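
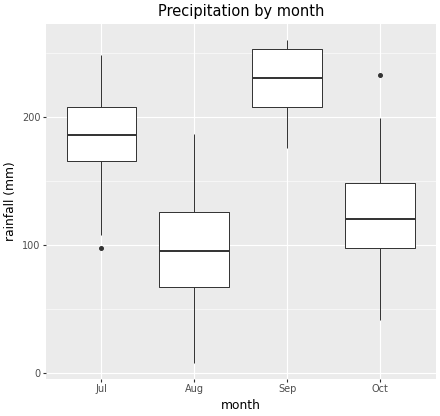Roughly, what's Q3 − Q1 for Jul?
≈ 40

Q3 ≈ 200, Q1 ≈ 160; IQR ≈ 40.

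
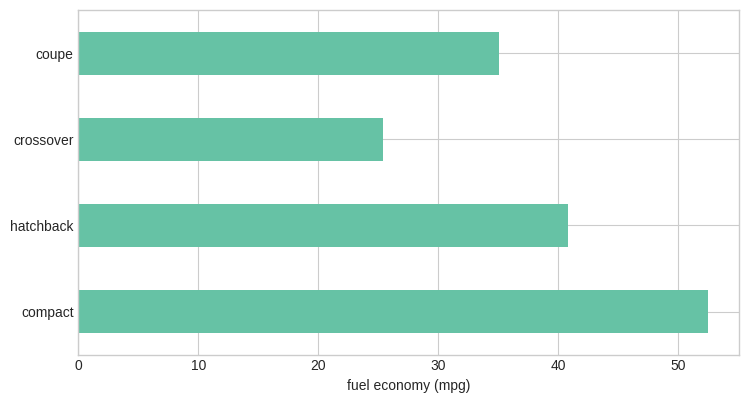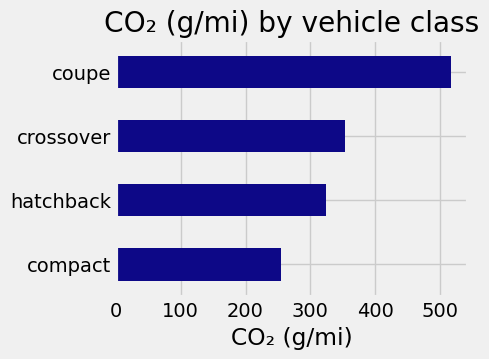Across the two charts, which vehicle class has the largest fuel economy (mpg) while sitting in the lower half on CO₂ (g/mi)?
Chart 2 median CO₂ (g/mi) ≈ 350; below-median vehicle classes: compact, hatchback. Among those, compact has the highest fuel economy (mpg) (≈ 50).

compact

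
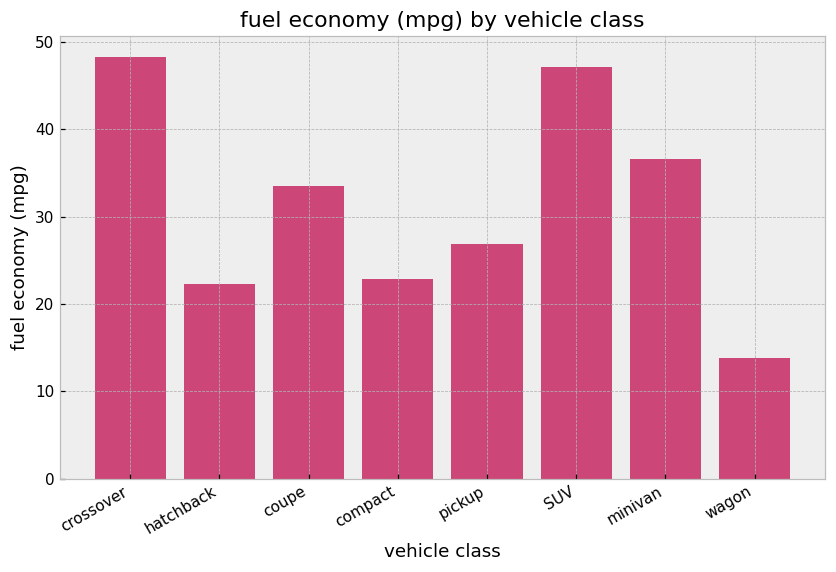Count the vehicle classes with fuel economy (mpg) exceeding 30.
4

Above 30: crossover, coupe, SUV, minivan.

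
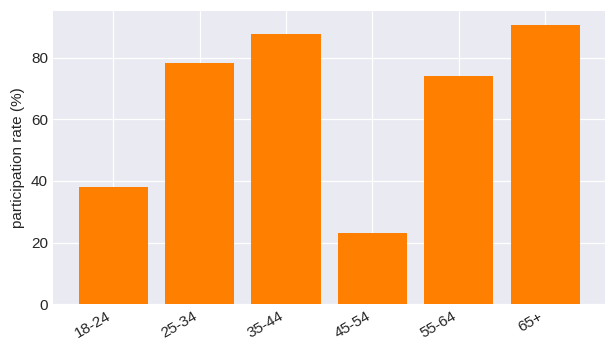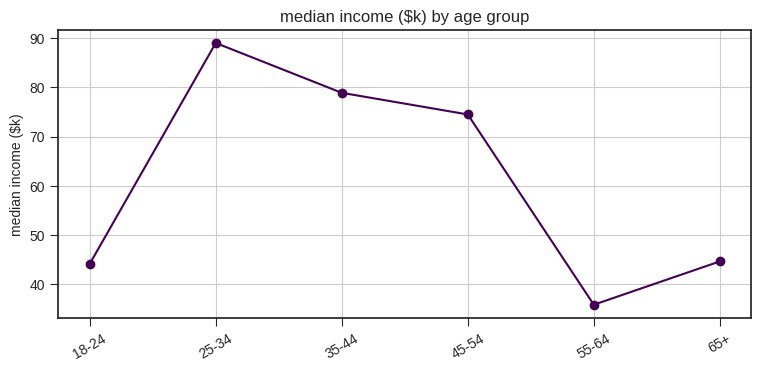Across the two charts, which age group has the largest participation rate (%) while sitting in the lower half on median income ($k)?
65+

Chart 2 median median income ($k) ≈ 60; below-median age groups: 18-24, 55-64, 65+. Among those, 65+ has the highest participation rate (%) (≈ 90).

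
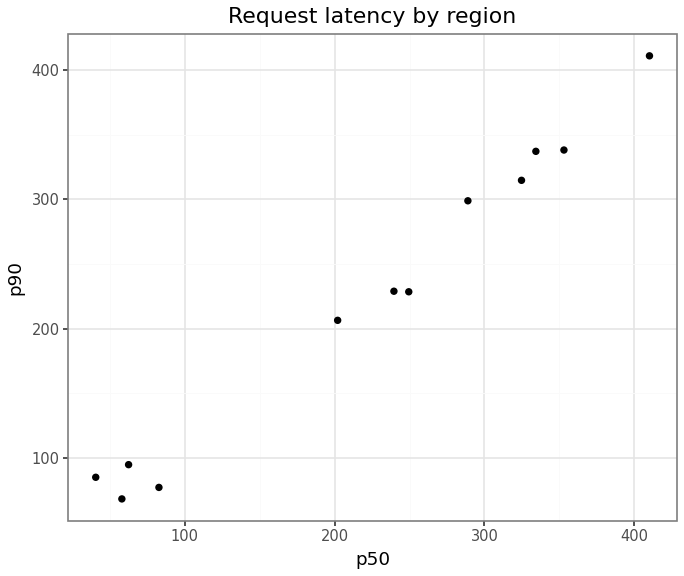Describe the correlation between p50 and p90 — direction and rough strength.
Points are positively correlated; strong (|r| ≈ 1.0).

positive, strong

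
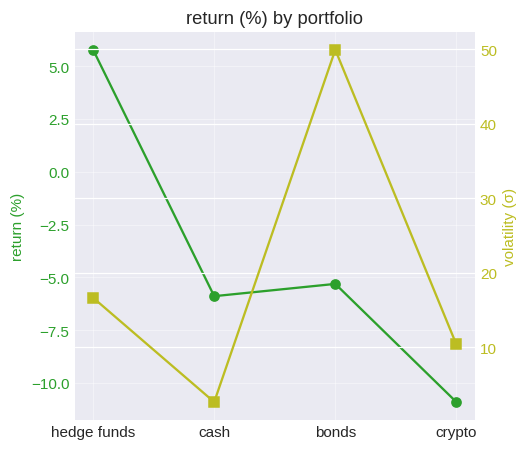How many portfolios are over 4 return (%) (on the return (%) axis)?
Above 4: hedge funds.

1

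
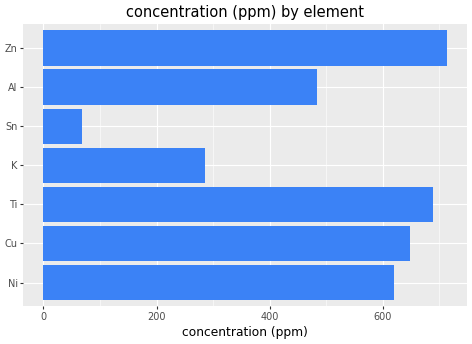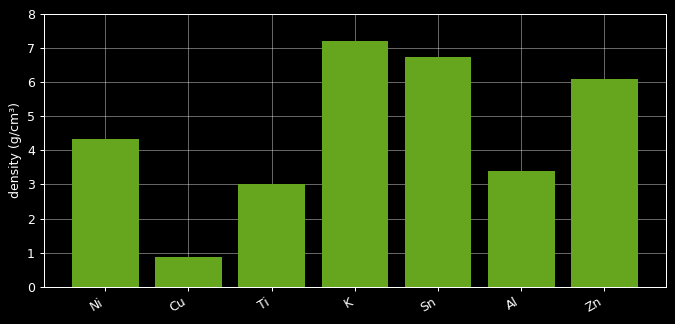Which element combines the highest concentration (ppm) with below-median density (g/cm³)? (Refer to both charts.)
Ti

Chart 2 median density (g/cm³) ≈ 4; below-median elements: Cu, Ti, Al. Among those, Ti has the highest concentration (ppm) (≈ 700).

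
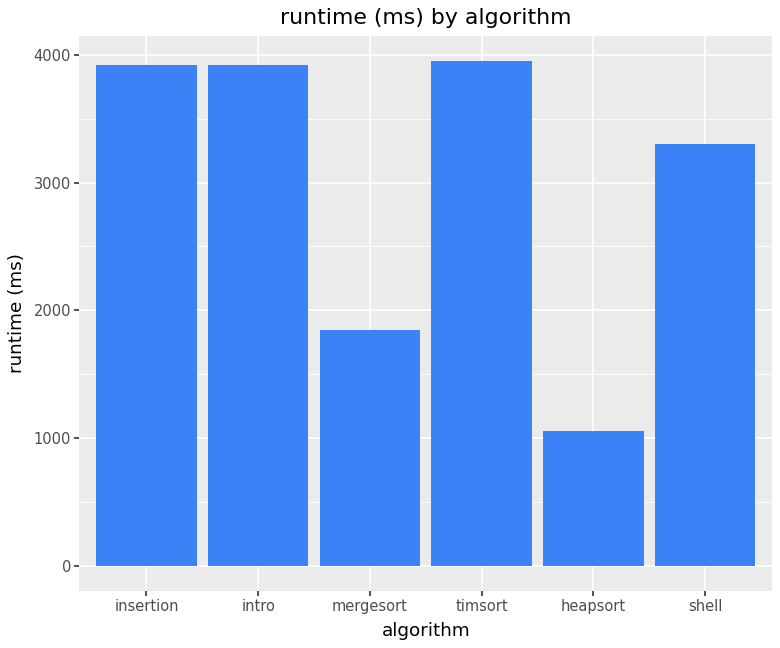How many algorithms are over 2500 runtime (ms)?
Above 2500: insertion, intro, timsort, shell.

4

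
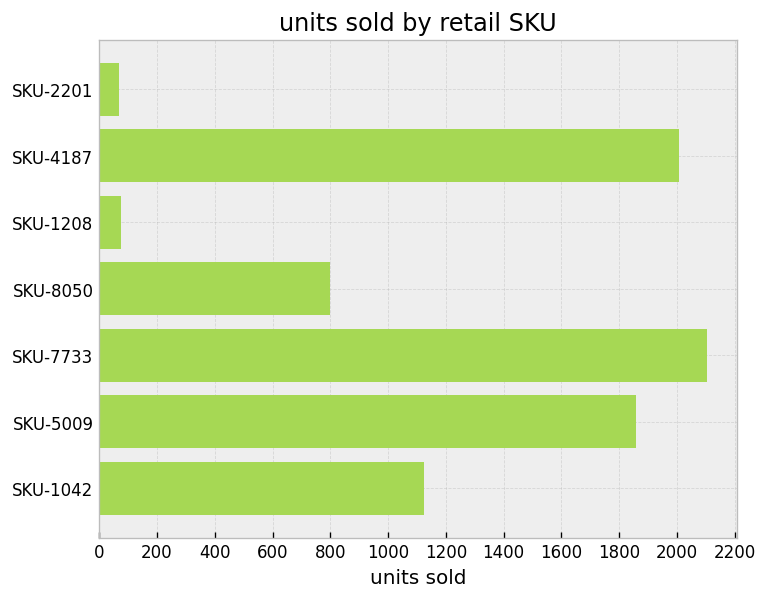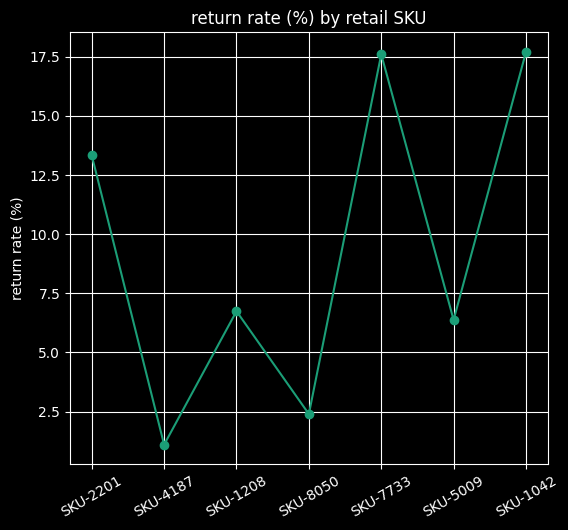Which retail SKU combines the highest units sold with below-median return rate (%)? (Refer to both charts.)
Chart 2 median return rate (%) ≈ 6; below-median retail SKUs: SKU-4187, SKU-8050, SKU-5009. Among those, SKU-4187 has the highest units sold (≈ 2000).

SKU-4187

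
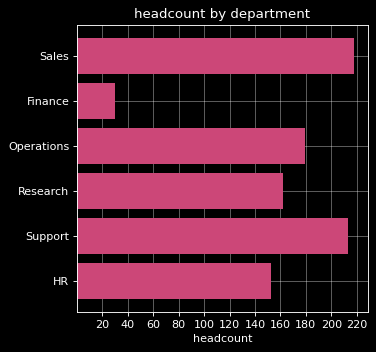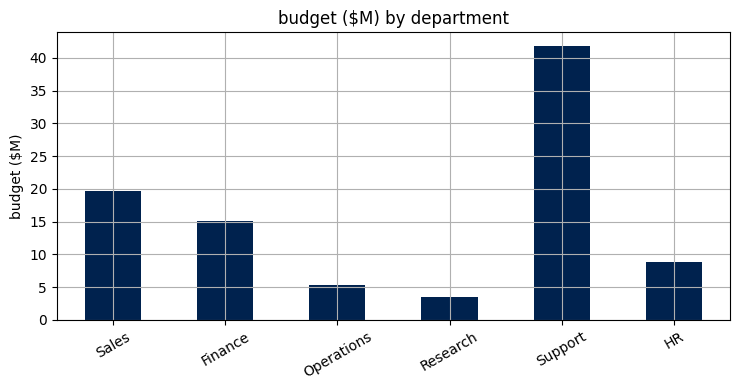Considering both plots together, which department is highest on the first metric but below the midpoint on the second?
Operations

Chart 2 median budget ($M) ≈ 10; below-median departments: Operations, Research, HR. Among those, Operations has the highest headcount (≈ 180).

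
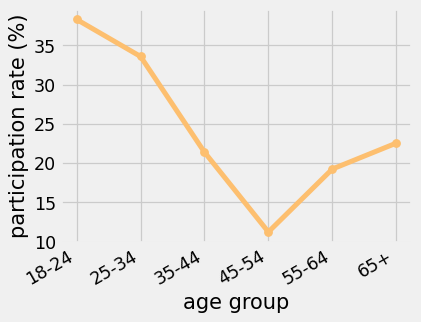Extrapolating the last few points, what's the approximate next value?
≈ 32.5

Last three: 10, 20, 25 → slope ≈ 7.5/step → next ≈ 32.5.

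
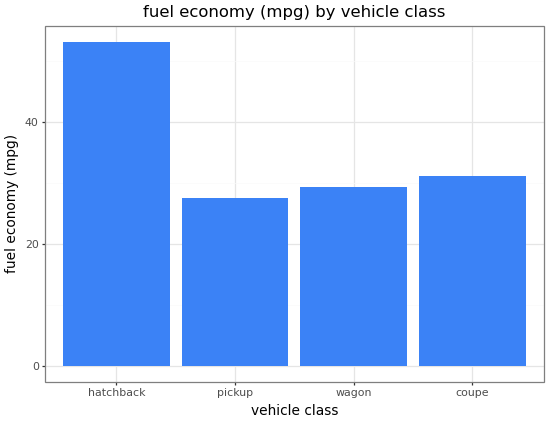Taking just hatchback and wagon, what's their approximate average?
(55 + 30) / 2 ≈ 42.

≈ 42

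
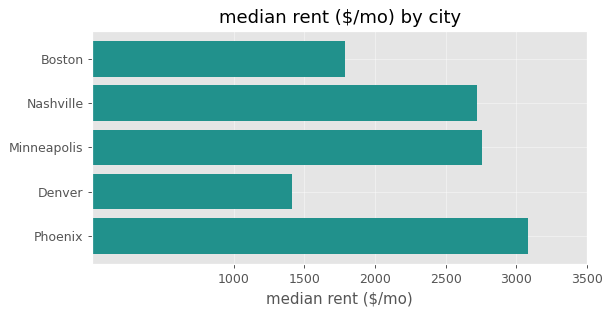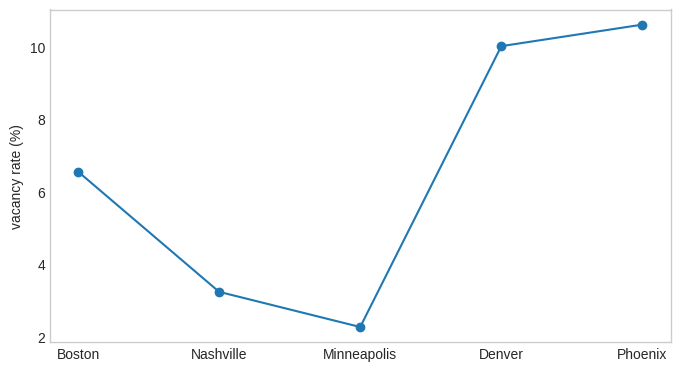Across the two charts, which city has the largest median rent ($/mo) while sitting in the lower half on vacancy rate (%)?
Minneapolis

Chart 2 median vacancy rate (%) ≈ 7; below-median cities: Nashville, Minneapolis. Among those, Minneapolis has the highest median rent ($/mo) (≈ 3000).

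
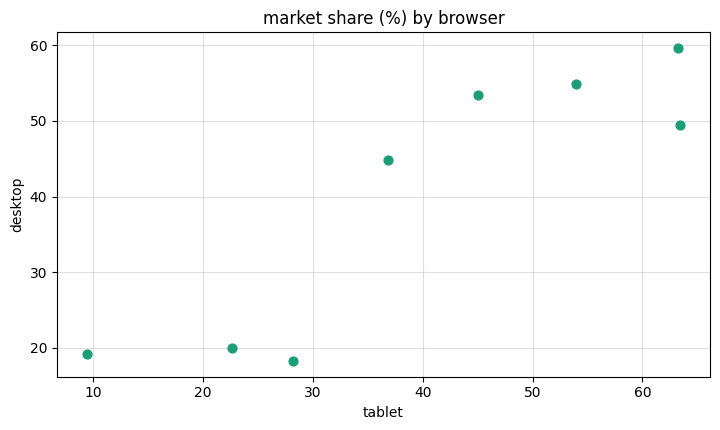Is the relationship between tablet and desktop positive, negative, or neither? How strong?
Points are positively correlated; strong (|r| ≈ 0.9).

positive, strong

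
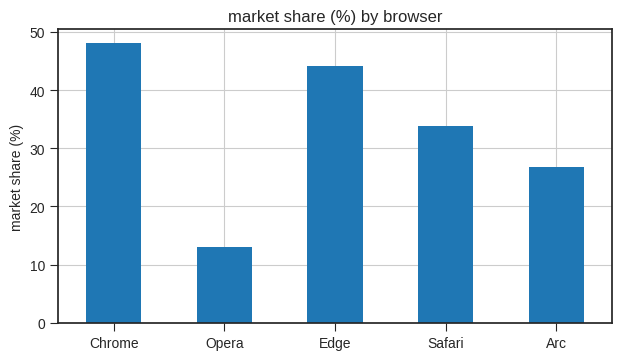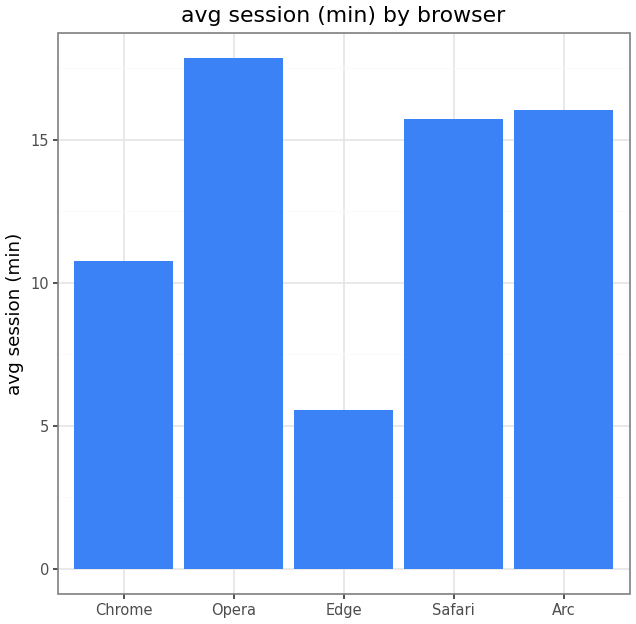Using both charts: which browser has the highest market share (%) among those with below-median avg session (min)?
Chart 2 median avg session (min) ≈ 16; below-median browsers: Chrome, Edge. Among those, Chrome has the highest market share (%) (≈ 50).

Chrome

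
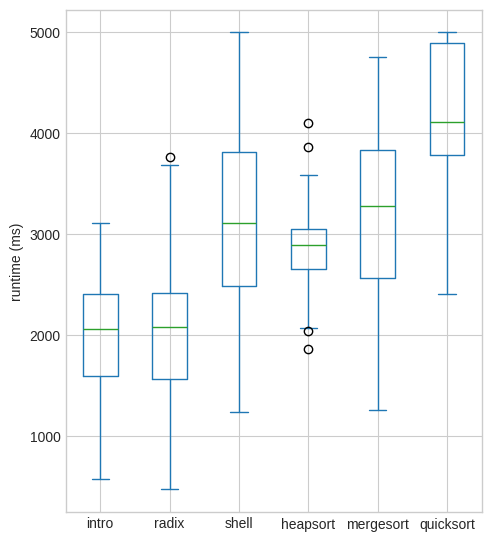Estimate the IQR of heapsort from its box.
≈ 400

Q3 ≈ 3000, Q1 ≈ 2600; IQR ≈ 400.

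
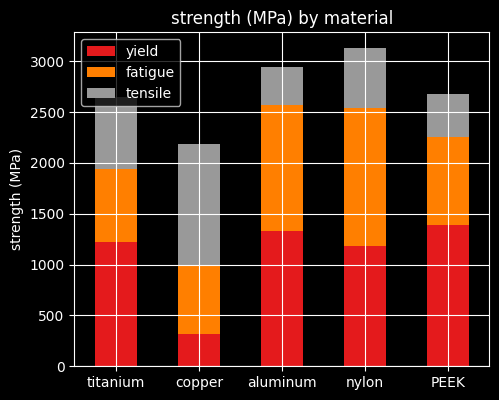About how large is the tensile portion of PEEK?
≈ 500

tensile top ≈ 2500, bottom ≈ 2000; segment ≈ 500.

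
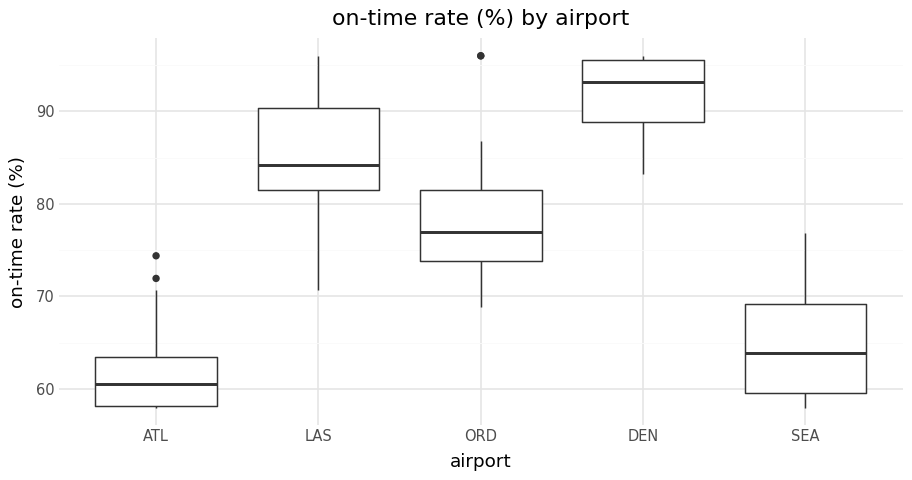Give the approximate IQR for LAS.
Q3 ≈ 90, Q1 ≈ 80; IQR ≈ 10.

≈ 10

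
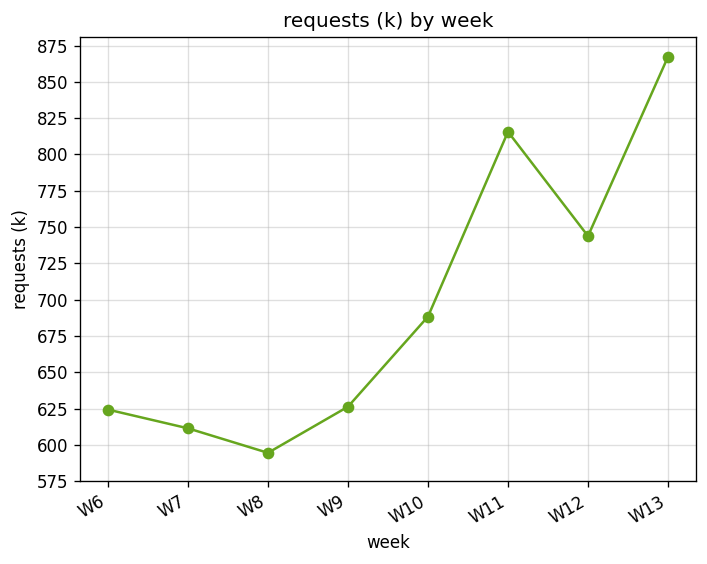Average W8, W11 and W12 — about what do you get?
≈ 725

(600 + 825 + 750) / 3 ≈ 725.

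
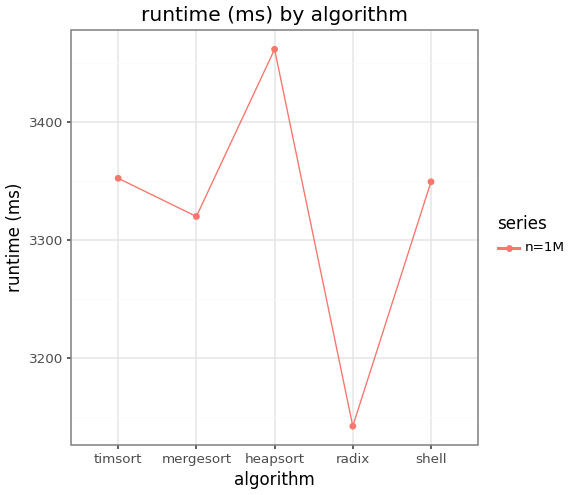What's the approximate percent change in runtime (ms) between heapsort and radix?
heapsort ≈ 3450, radix ≈ 3150; (3150 − 3450) / 3450 ≈ -8.7%.

≈ -8.7%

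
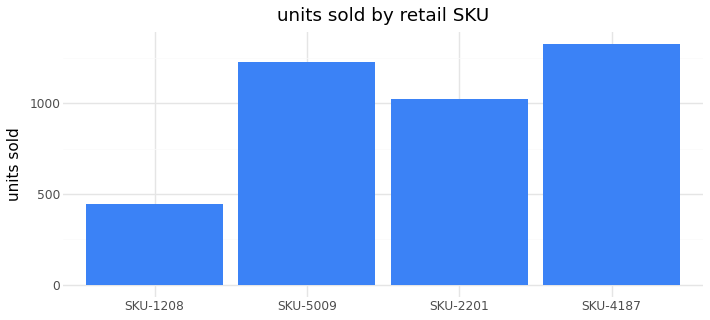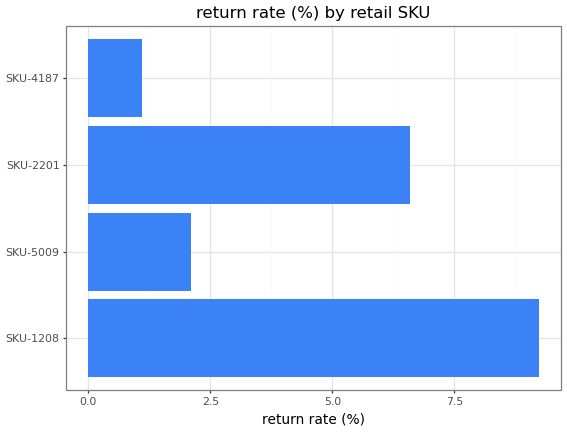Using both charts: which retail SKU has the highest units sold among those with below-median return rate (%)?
SKU-4187

Chart 2 median return rate (%) ≈ 4; below-median retail SKUs: SKU-5009, SKU-4187. Among those, SKU-4187 has the highest units sold (≈ 1400).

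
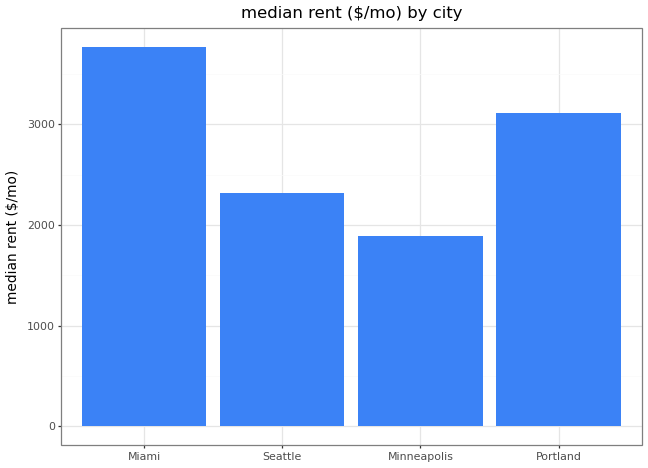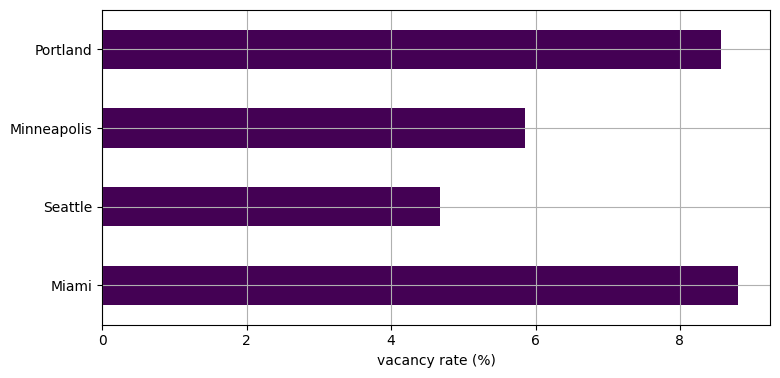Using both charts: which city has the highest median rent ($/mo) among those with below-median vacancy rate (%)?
Chart 2 median vacancy rate (%) ≈ 7; below-median cities: Seattle, Minneapolis. Among those, Seattle has the highest median rent ($/mo) (≈ 2500).

Seattle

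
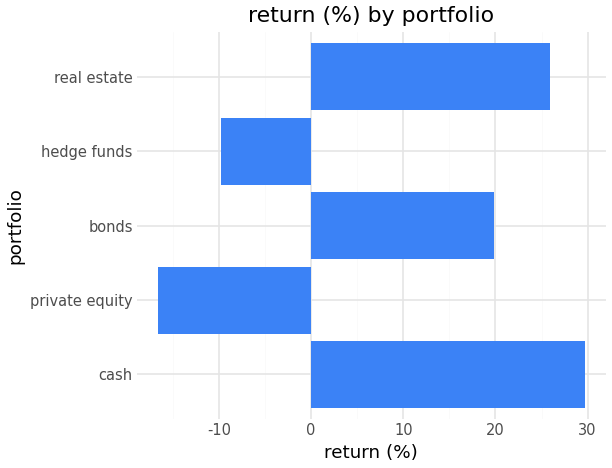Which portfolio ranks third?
bonds

Top 4: cash ≈ 30, real estate ≈ 25, bonds ≈ 20, hedge funds ≈ -10.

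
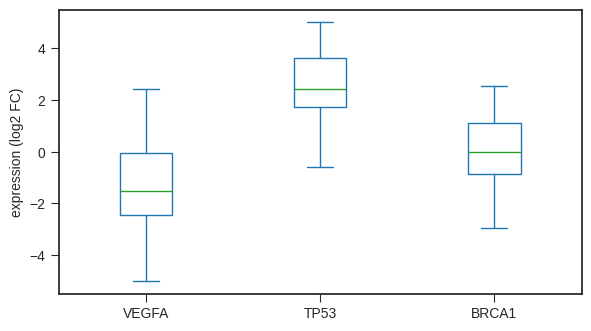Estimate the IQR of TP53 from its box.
Q3 ≈ 3.5, Q1 ≈ 1.5; IQR ≈ 2.0.

≈ 2.0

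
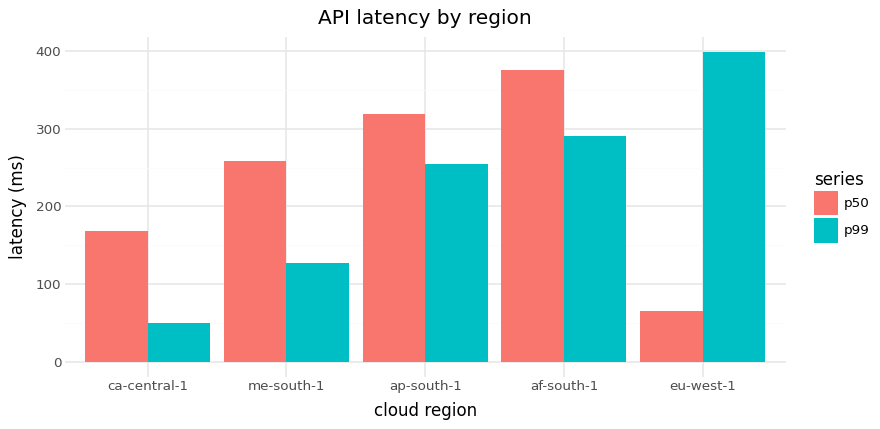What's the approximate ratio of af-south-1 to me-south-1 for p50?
≈ 1.6×

af-south-1 ≈ 400, me-south-1 ≈ 250; 400/250 ≈ 1.6.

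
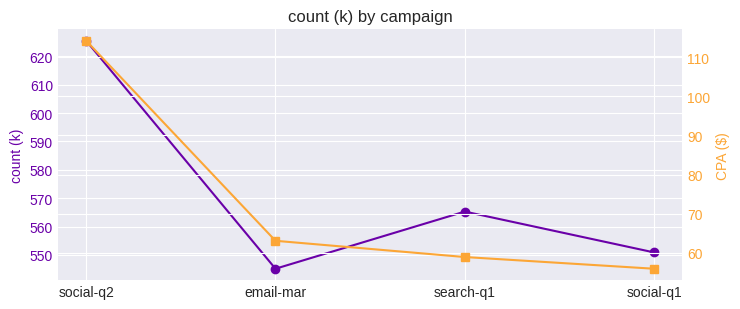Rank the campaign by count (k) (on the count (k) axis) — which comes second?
Top 3 (on the count (k) axis): social-q2 ≈ 630, search-q1 ≈ 570, social-q1 ≈ 550.

search-q1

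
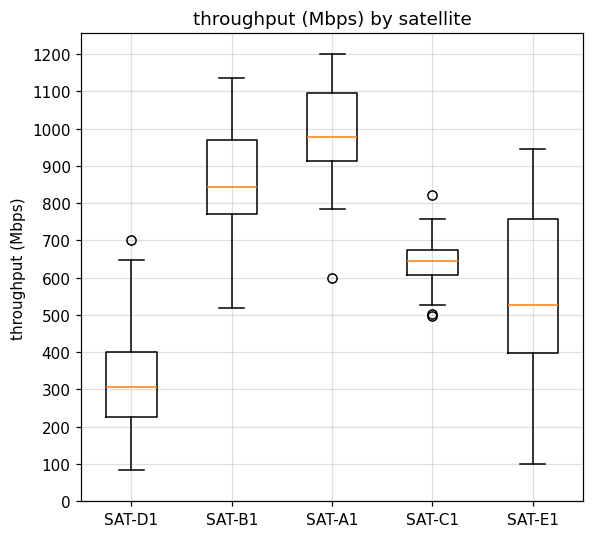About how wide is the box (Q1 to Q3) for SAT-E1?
Q3 ≈ 800, Q1 ≈ 400; IQR ≈ 400.

≈ 400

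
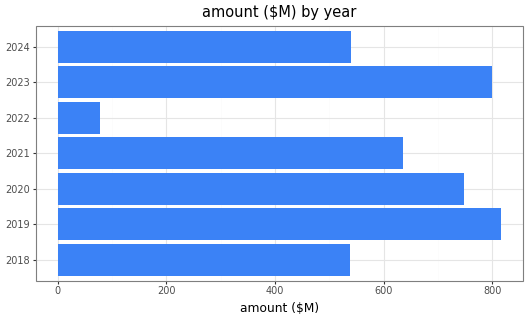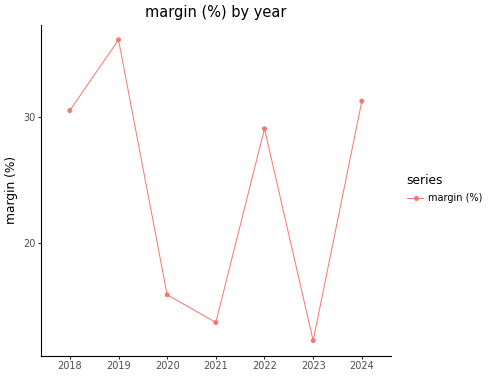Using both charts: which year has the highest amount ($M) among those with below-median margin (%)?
2023

Chart 2 median margin (%) ≈ 30; below-median years: 2020, 2021, 2023. Among those, 2023 has the highest amount ($M) (≈ 800).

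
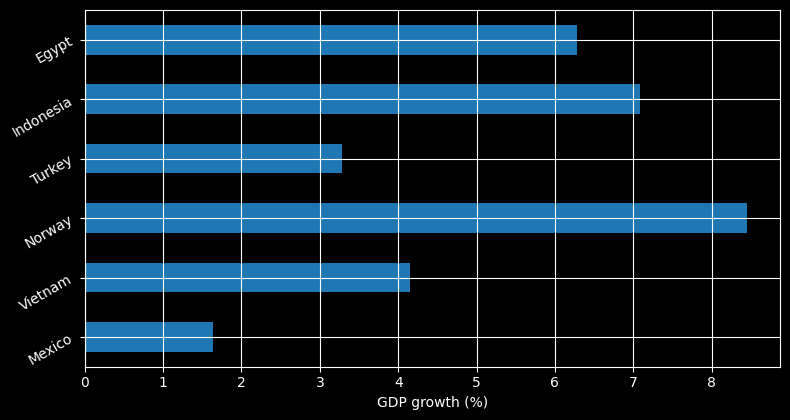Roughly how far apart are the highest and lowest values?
≈ 6

Max Norway ≈ 8, min Mexico ≈ 2; range ≈ 6.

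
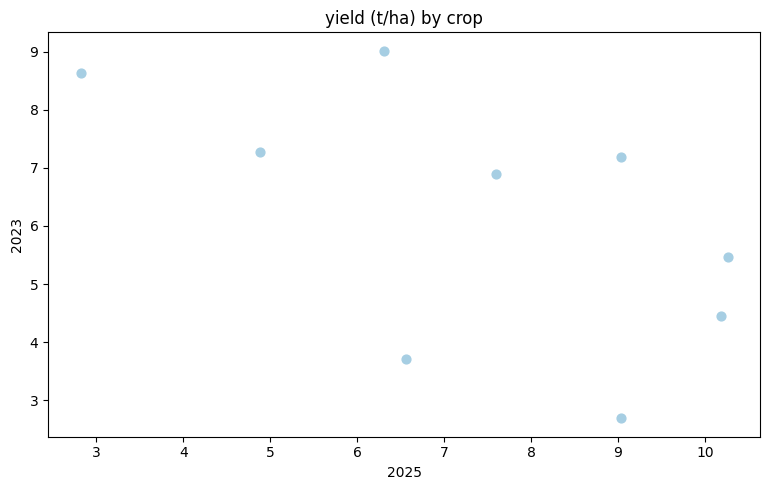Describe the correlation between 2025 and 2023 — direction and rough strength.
Points are negatively correlated; moderate (|r| ≈ 0.6).

negative, moderate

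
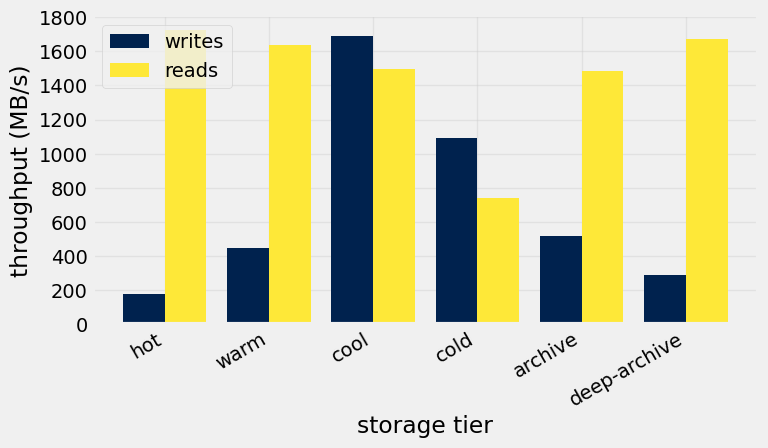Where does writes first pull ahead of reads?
cool

warm: writes ≈ 400 vs reads ≈ 1600 (not yet); cool: writes ≈ 1600 vs reads ≈ 1400 (first crossover).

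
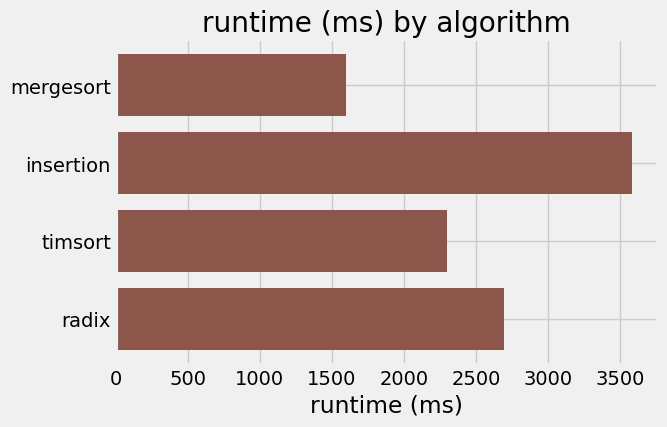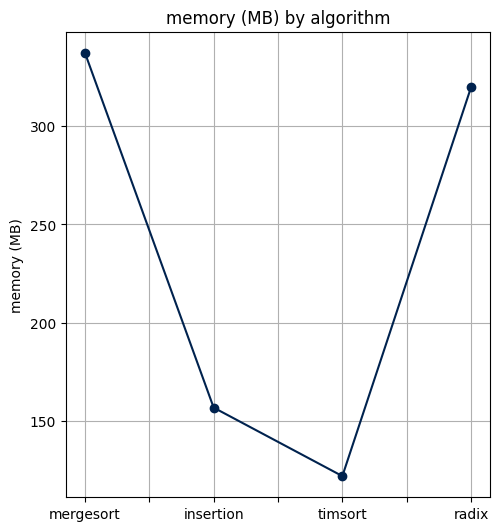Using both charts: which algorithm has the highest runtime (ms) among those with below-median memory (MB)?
insertion

Chart 2 median memory (MB) ≈ 250; below-median algorithms: insertion, timsort. Among those, insertion has the highest runtime (ms) (≈ 3500).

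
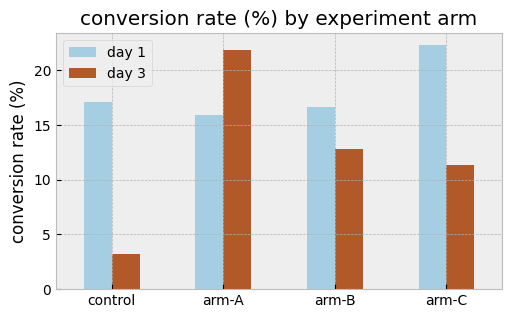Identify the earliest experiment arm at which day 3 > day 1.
control: day 3 ≈ 4 vs day 1 ≈ 18 (not yet); arm-A: day 3 ≈ 22 vs day 1 ≈ 16 (first crossover).

arm-A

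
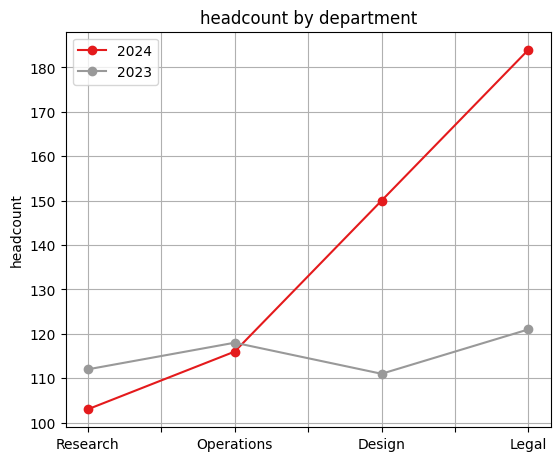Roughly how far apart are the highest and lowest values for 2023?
≈ 10

Max Legal ≈ 120, min Design ≈ 110; range ≈ 10.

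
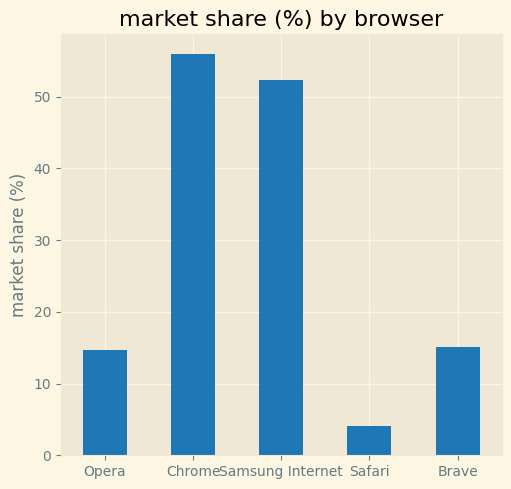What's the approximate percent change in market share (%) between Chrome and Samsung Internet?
Chrome ≈ 55, Samsung Internet ≈ 50; (50 − 55) / 55 ≈ -9.1%.

≈ -9.1%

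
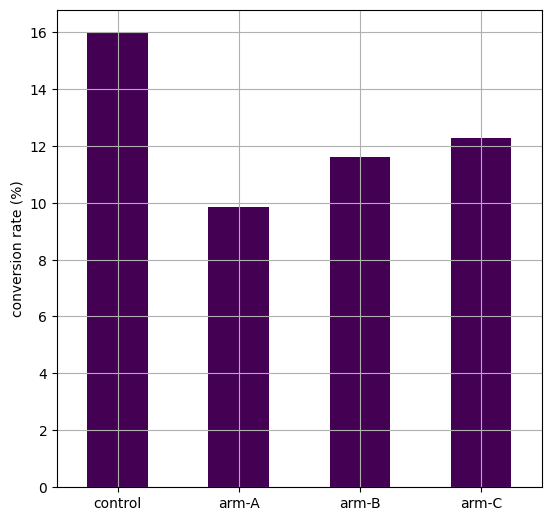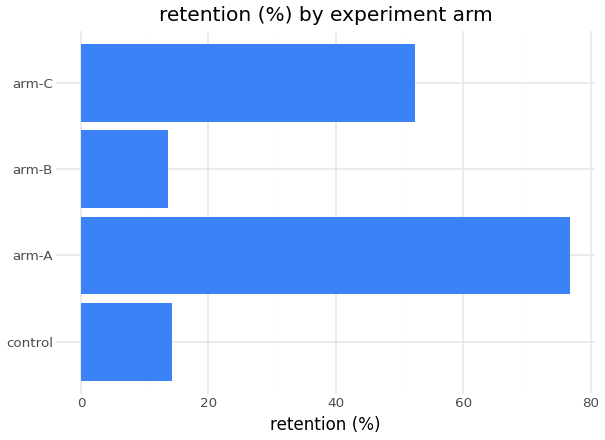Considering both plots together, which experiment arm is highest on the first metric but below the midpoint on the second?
control

Chart 2 median retention (%) ≈ 30; below-median experiment arms: control, arm-B. Among those, control has the highest conversion rate (%) (≈ 16).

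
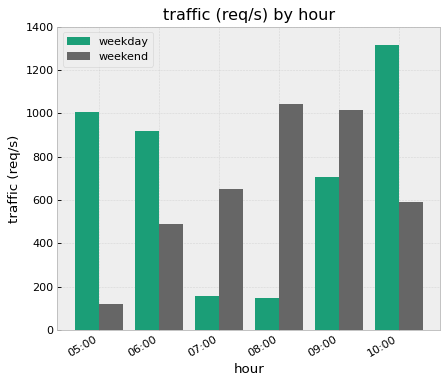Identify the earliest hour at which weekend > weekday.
07:00

06:00: weekend ≈ 400 vs weekday ≈ 1000 (not yet); 07:00: weekend ≈ 600 vs weekday ≈ 200 (first crossover).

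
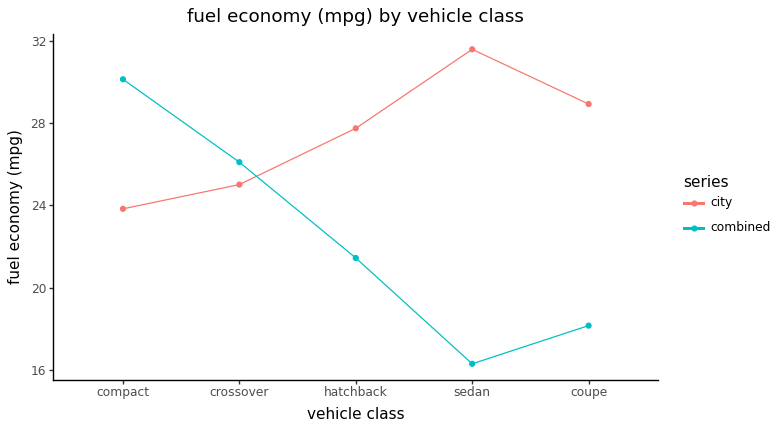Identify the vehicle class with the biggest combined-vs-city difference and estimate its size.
sedan, ≈ 16 mpg

sedan: combined ≈ 16, city ≈ 32 → gap ≈ 16. Next-largest (coupe) is only ≈ 10.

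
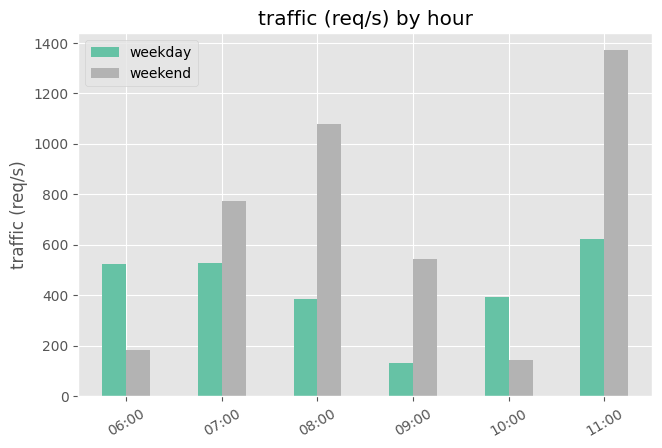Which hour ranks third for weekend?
07:00

Top 4 for weekend: 11:00 ≈ 1400, 08:00 ≈ 1000, 07:00 ≈ 800, 09:00 ≈ 600.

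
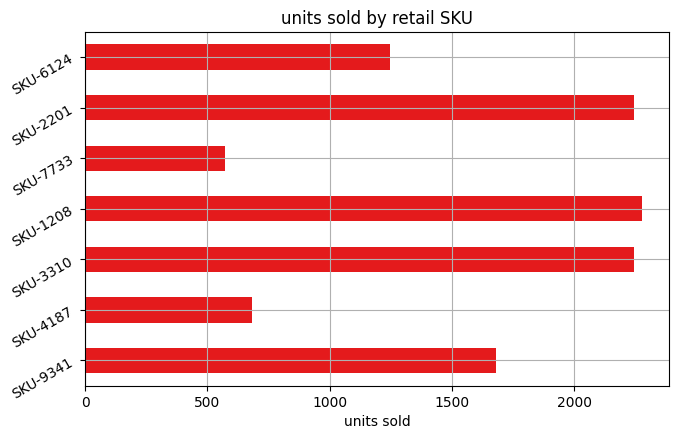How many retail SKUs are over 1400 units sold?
4

Above 1400: SKU-9341, SKU-3310, SKU-1208, SKU-2201.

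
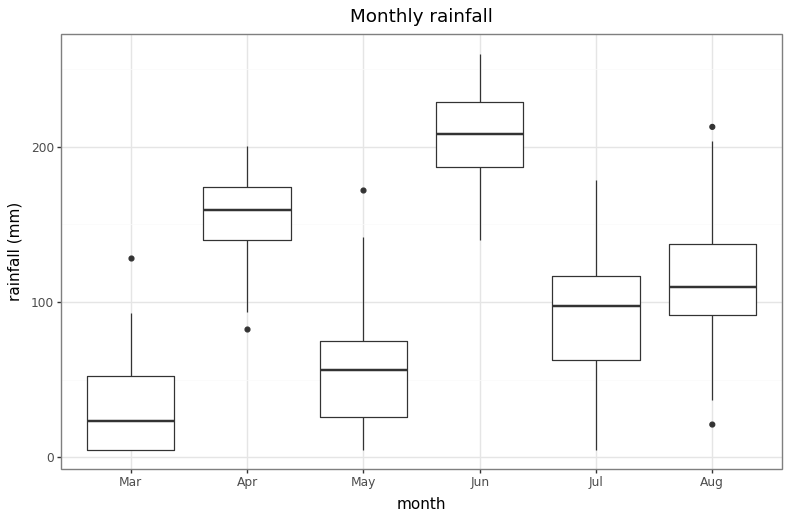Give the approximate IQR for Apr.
≈ 40

Q3 ≈ 180, Q1 ≈ 140; IQR ≈ 40.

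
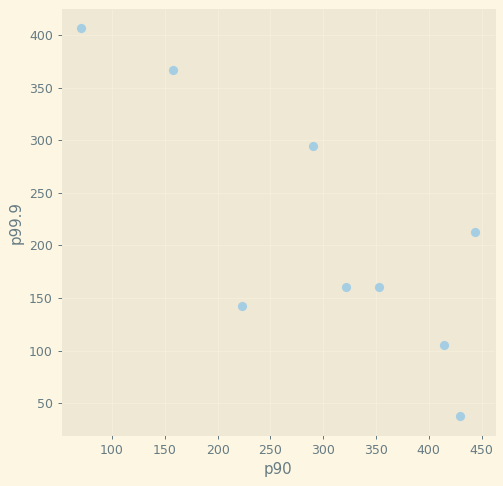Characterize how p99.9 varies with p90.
negative, strong

Points are negatively correlated; strong (|r| ≈ 0.8).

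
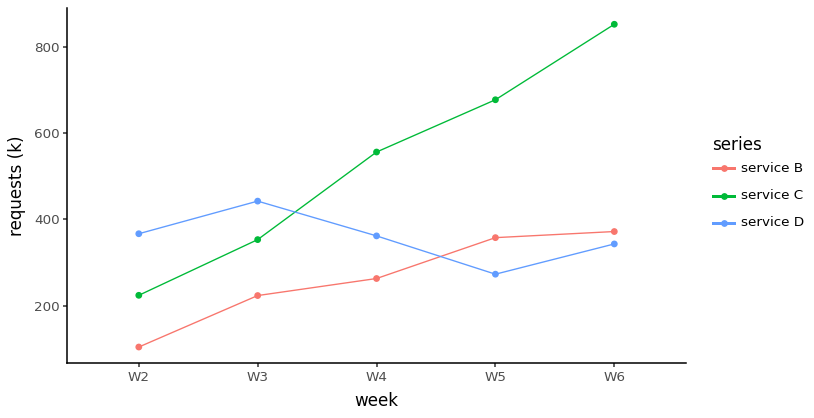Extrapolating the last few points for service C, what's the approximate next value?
Last three: 600, 700, 900 → slope ≈ 150/step → next ≈ 1050.

≈ 1050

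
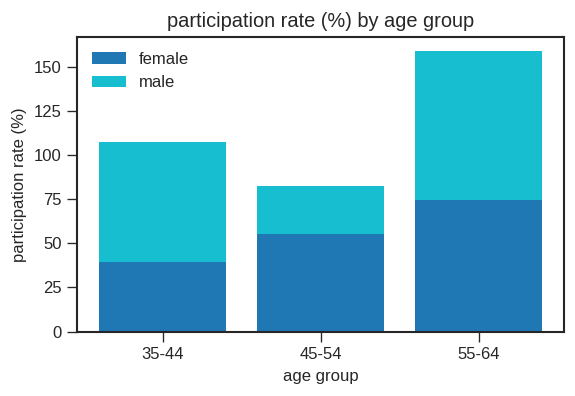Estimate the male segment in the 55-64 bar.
≈ 80

male top ≈ 160, bottom ≈ 80; segment ≈ 80.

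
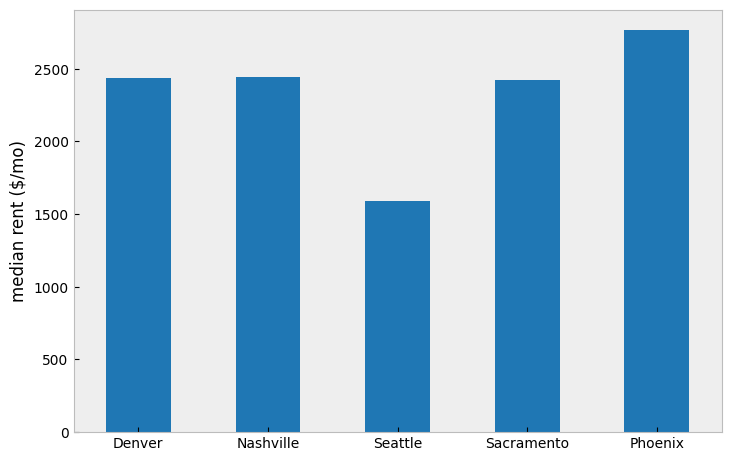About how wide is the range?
Max Phoenix ≈ 3000, min Seattle ≈ 1500; range ≈ 1500.

≈ 1500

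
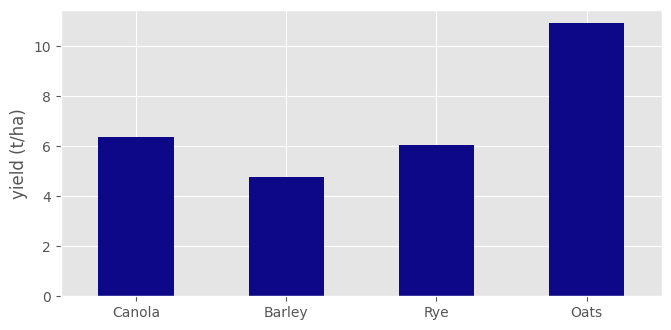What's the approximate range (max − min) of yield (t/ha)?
≈ 6

Max Oats ≈ 11, min Barley ≈ 5; range ≈ 6.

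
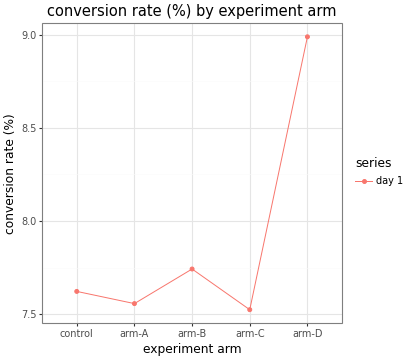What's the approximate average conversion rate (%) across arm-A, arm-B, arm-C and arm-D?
(7.6 + 7.8 + 7.6 + 9.0) / 4 ≈ 8.

≈ 8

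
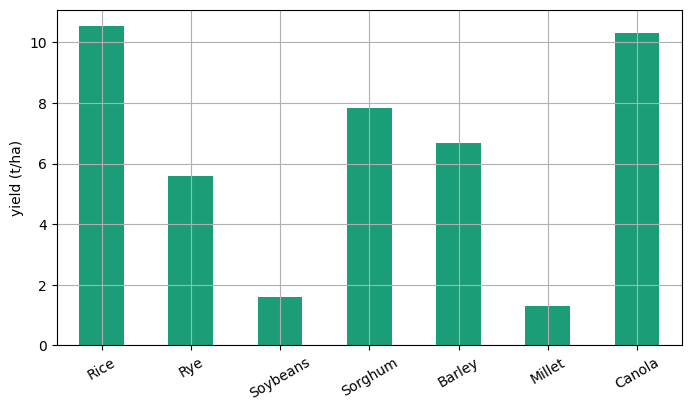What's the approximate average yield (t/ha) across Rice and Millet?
(11 + 1) / 2 ≈ 6.

≈ 6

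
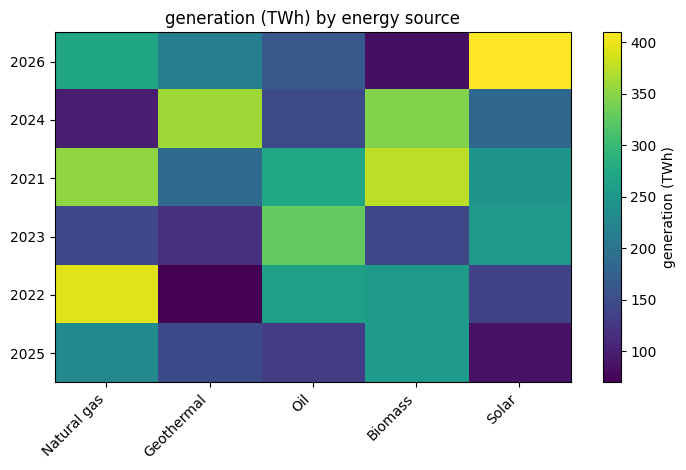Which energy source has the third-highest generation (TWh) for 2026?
Top 4 for 2026: Solar ≈ 400, Natural gas ≈ 250, Geothermal ≈ 200, Oil ≈ 150.

Geothermal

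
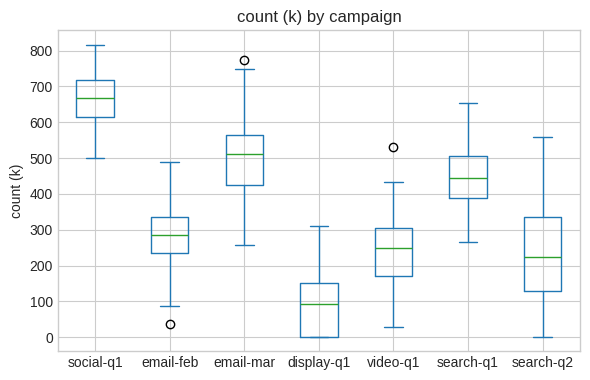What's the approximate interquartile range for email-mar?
Q3 ≈ 550, Q1 ≈ 400; IQR ≈ 150.

≈ 150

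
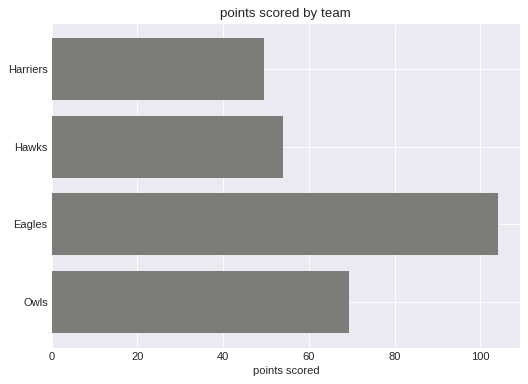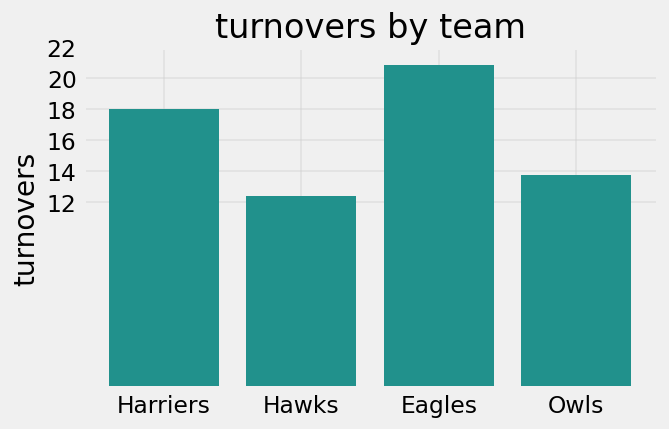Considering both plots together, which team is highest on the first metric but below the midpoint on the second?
Owls

Chart 2 median turnovers ≈ 16; below-median teams: Hawks, Owls. Among those, Owls has the highest points scored (≈ 70).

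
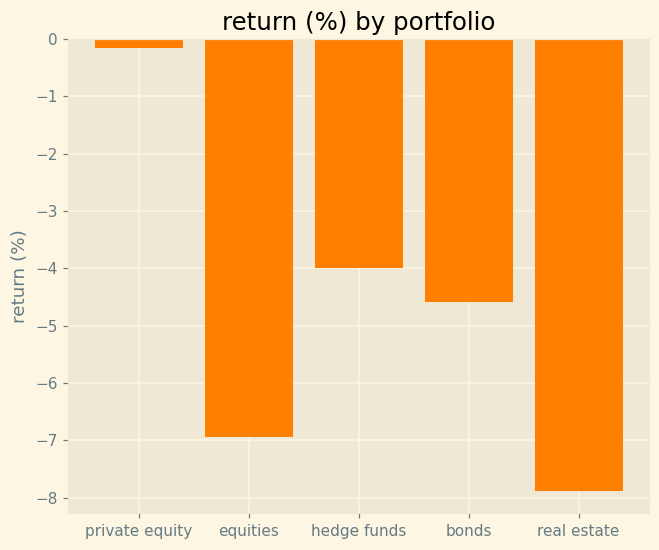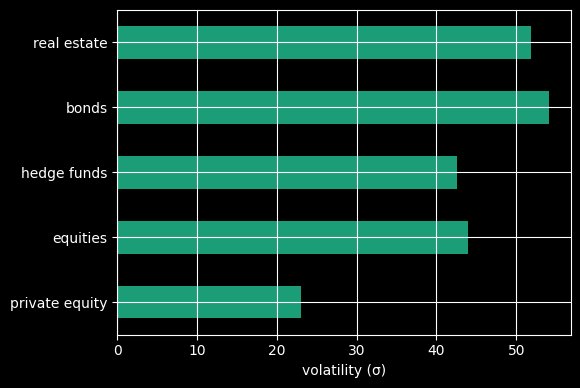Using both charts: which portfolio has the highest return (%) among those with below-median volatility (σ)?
Chart 2 median volatility (σ) ≈ 45; below-median portfolios: private equity, hedge funds. Among those, private equity has the highest return (%) (≈ 0).

private equity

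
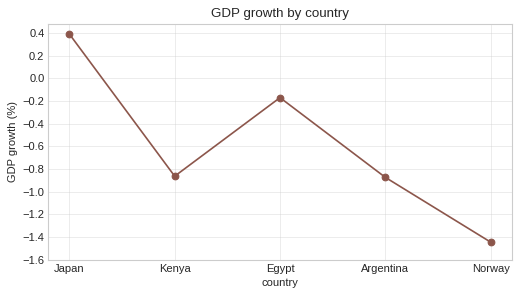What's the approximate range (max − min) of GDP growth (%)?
≈ 1.8

Max Japan ≈ 0.4, min Norway ≈ -1.4; range ≈ 1.8.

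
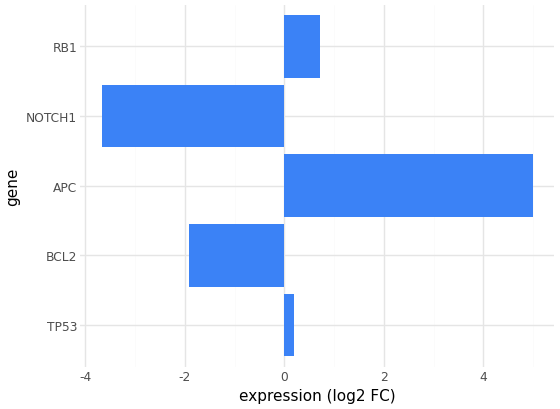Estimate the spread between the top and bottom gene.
≈ 9

Max APC ≈ 5, min NOTCH1 ≈ -4; range ≈ 9.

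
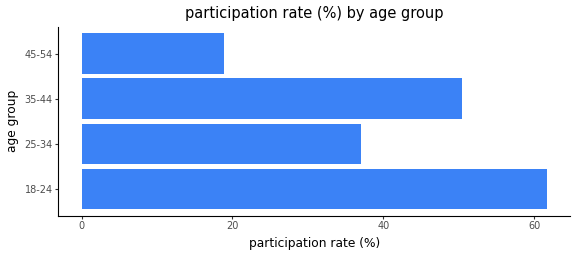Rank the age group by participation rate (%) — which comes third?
25-34

Top 4: 18-24 ≈ 60, 35-44 ≈ 50, 25-34 ≈ 40, 45-54 ≈ 20.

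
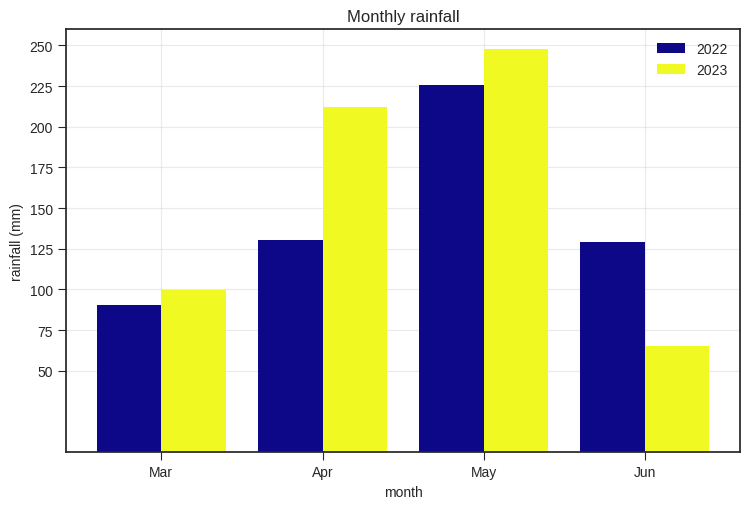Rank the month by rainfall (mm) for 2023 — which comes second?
Apr

Top 3 for 2023: May ≈ 250, Apr ≈ 200, Mar ≈ 100.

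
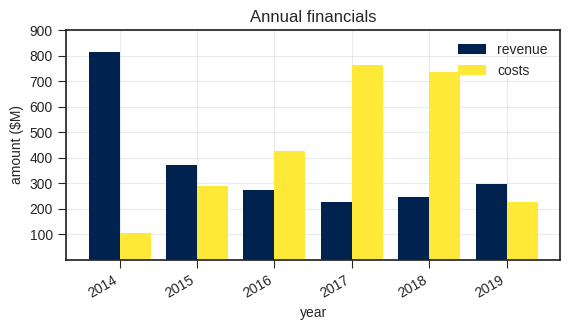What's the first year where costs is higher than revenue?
2015: costs ≈ 300 vs revenue ≈ 400 (not yet); 2016: costs ≈ 400 vs revenue ≈ 300 (first crossover).

2016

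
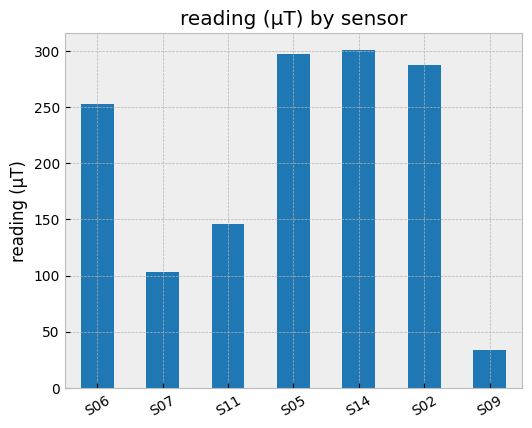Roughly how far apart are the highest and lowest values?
Max S14 ≈ 300, min S09 ≈ 50; range ≈ 250.

≈ 250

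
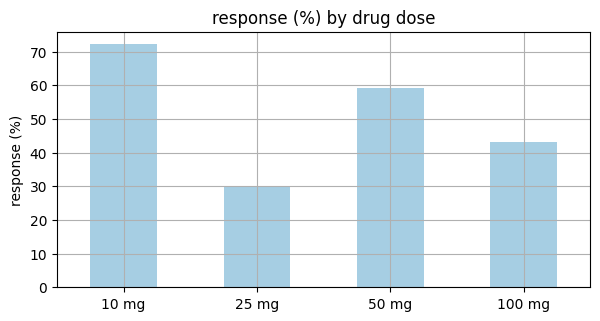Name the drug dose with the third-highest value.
Top 4: 10 mg ≈ 70, 50 mg ≈ 60, 100 mg ≈ 40, 25 mg ≈ 30.

100 mg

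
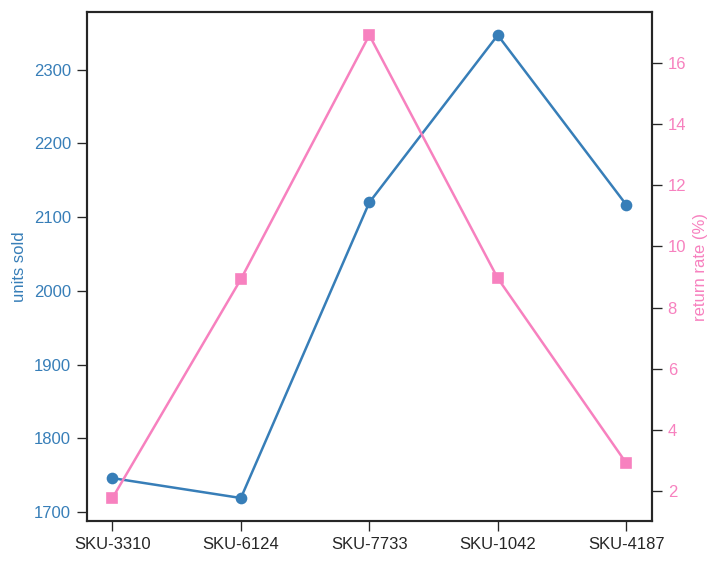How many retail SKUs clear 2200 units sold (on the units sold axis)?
1

Above 2200: SKU-1042.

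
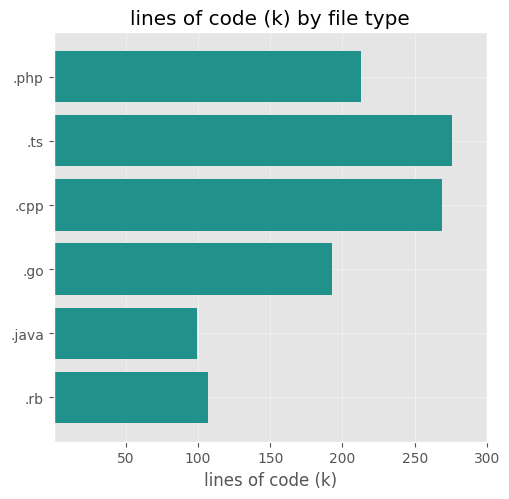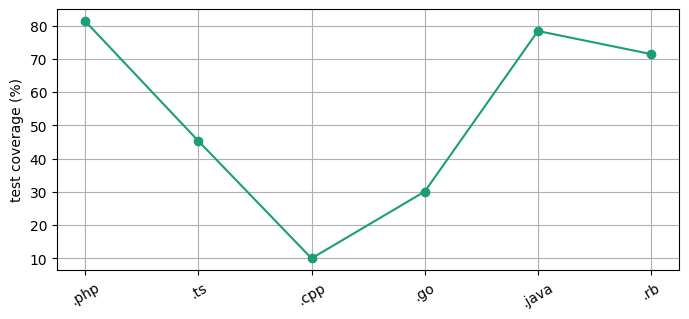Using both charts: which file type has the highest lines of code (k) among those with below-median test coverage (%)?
Chart 2 median test coverage (%) ≈ 60; below-median file types: .ts, .cpp, .go. Among those, .ts has the highest lines of code (k) (≈ 300).

.ts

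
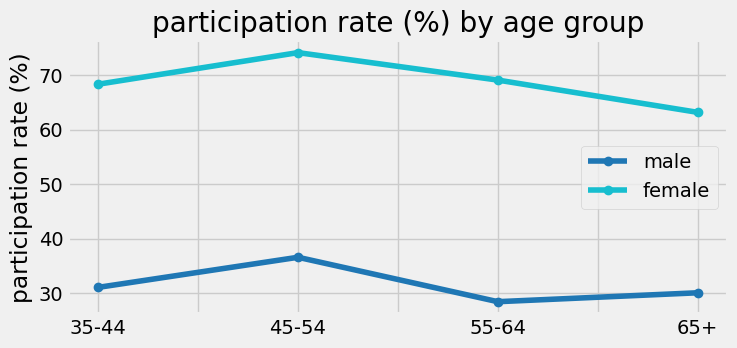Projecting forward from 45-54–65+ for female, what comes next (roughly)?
Last three: 75, 70, 65 → slope ≈ -5/step → next ≈ 60.

≈ 60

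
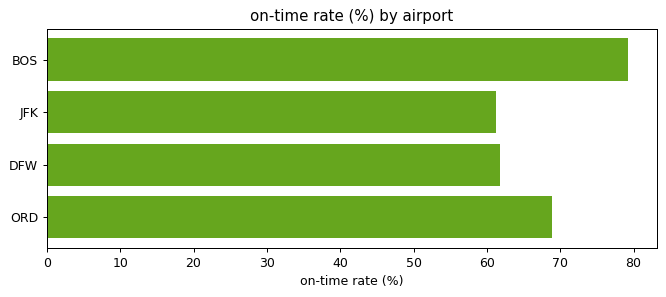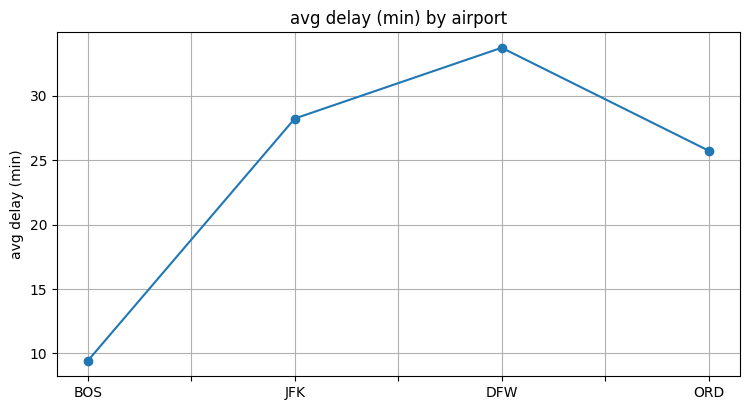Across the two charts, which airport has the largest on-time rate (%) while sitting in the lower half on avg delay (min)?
BOS

Chart 2 median avg delay (min) ≈ 25; below-median airports: BOS, ORD. Among those, BOS has the highest on-time rate (%) (≈ 80).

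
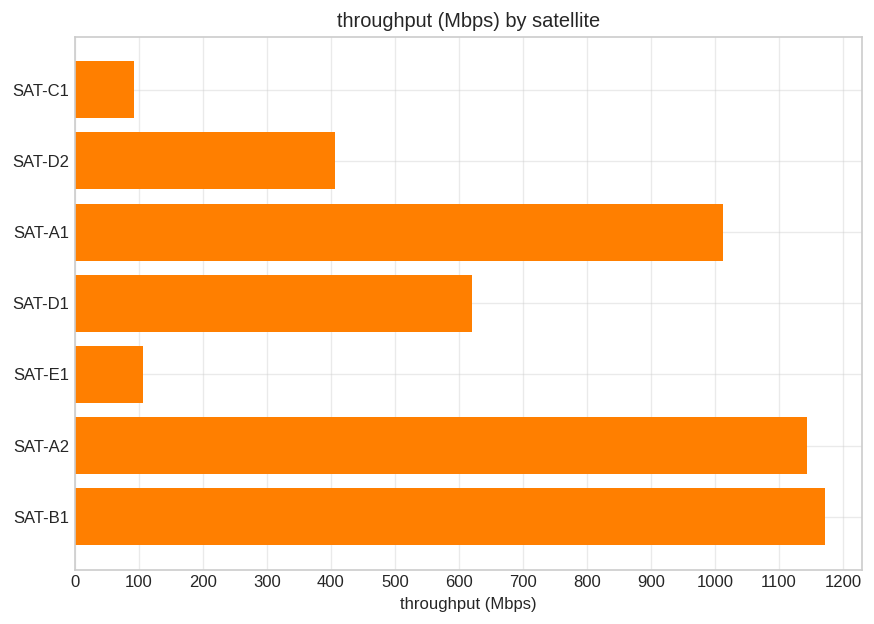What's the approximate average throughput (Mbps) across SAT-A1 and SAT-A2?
(1000 + 1100) / 2 ≈ 1050.

≈ 1050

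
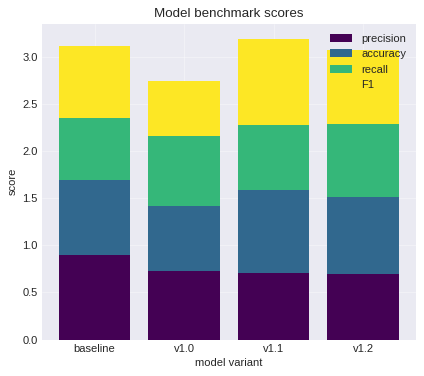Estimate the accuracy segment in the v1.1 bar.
≈ 1.0

accuracy top ≈ 1.5, bottom ≈ 0.5; segment ≈ 1.0.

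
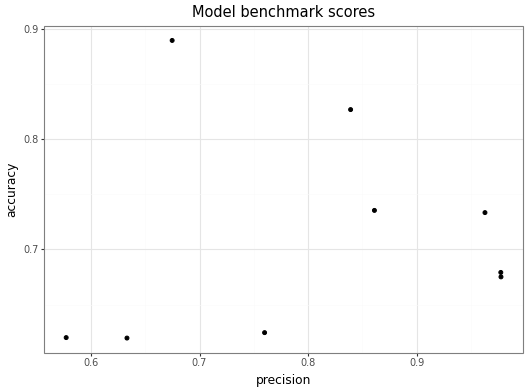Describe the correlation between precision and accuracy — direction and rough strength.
Points are roughly uncorrelated; weak (|r| ≈ 0.1).

no clear correlation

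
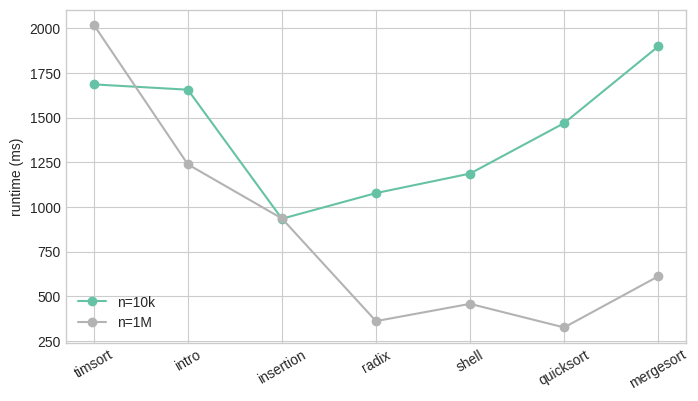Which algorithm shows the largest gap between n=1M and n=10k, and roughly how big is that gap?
mergesort, ≈ 1200 ms

mergesort: n=1M ≈ 600, n=10k ≈ 1800 → gap ≈ 1200. Next-largest (quicksort) is only ≈ 1000.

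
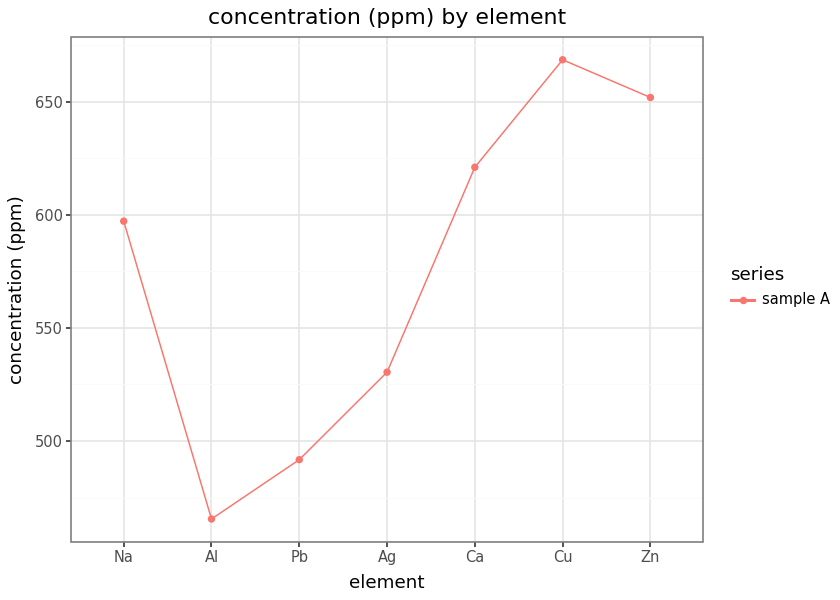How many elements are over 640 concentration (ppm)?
Above 640: Cu, Zn.

2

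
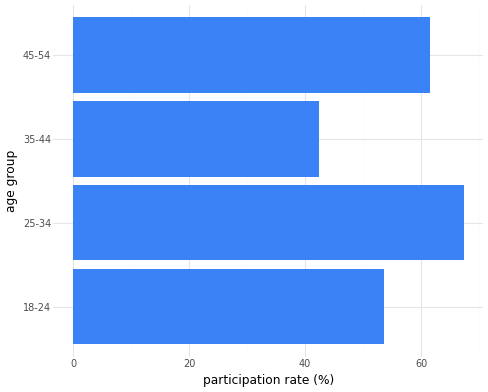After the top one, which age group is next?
45-54

Top 3: 25-34 ≈ 70, 45-54 ≈ 60, 18-24 ≈ 50.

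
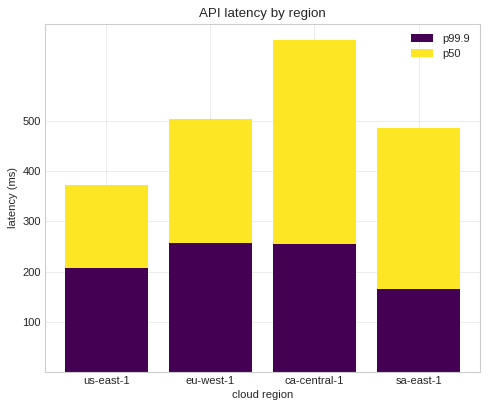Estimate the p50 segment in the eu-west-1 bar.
p50 top ≈ 500, bottom ≈ 300; segment ≈ 200.

≈ 200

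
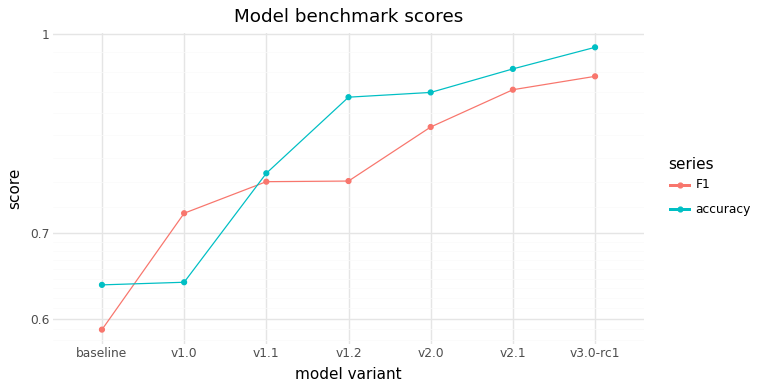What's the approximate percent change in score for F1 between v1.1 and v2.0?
v1.1 ≈ 0.75, v2.0 ≈ 0.85; (0.85 − 0.75) / 0.75 ≈ +13.3%.

≈ +13.3%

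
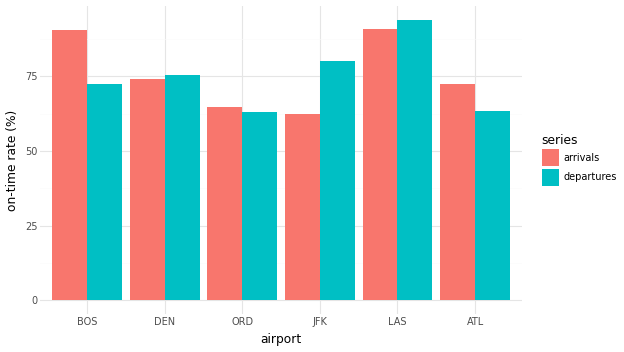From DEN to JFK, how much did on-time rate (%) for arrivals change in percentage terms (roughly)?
≈ -14.3%

DEN ≈ 70, JFK ≈ 60; (60 − 70) / 70 ≈ -14.3%.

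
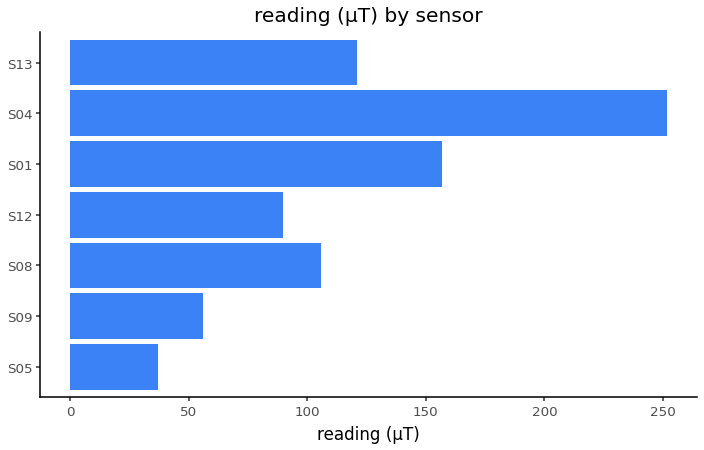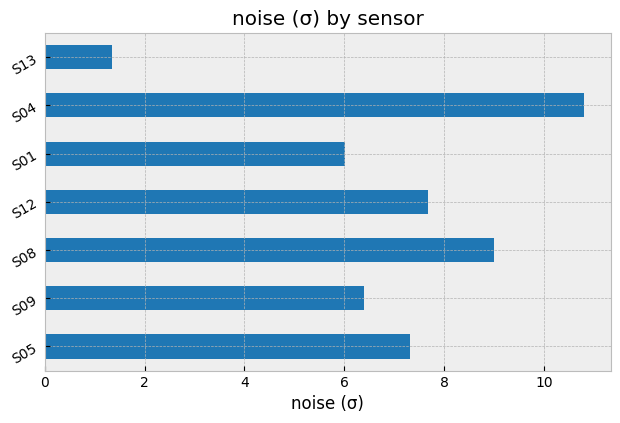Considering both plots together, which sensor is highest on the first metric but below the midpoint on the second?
Chart 2 median noise (σ) ≈ 7; below-median sensors: S09, S01, S13. Among those, S01 has the highest reading (µT) (≈ 150).

S01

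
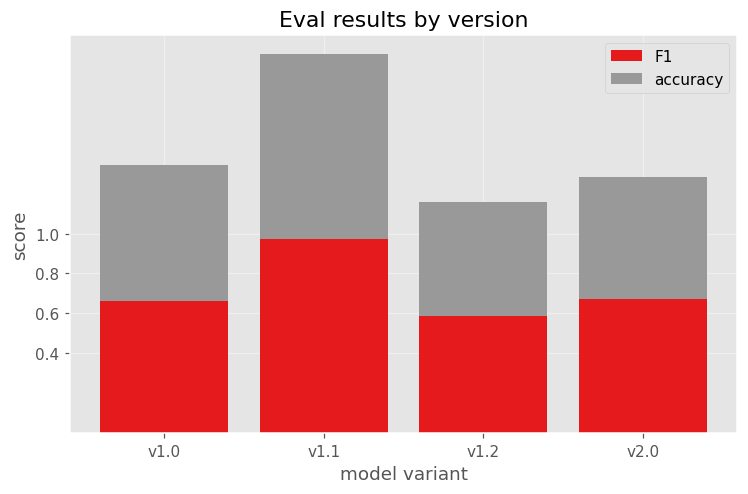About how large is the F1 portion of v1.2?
≈ 0.6

F1 top ≈ 0.6, bottom ≈ 0.0; segment ≈ 0.6.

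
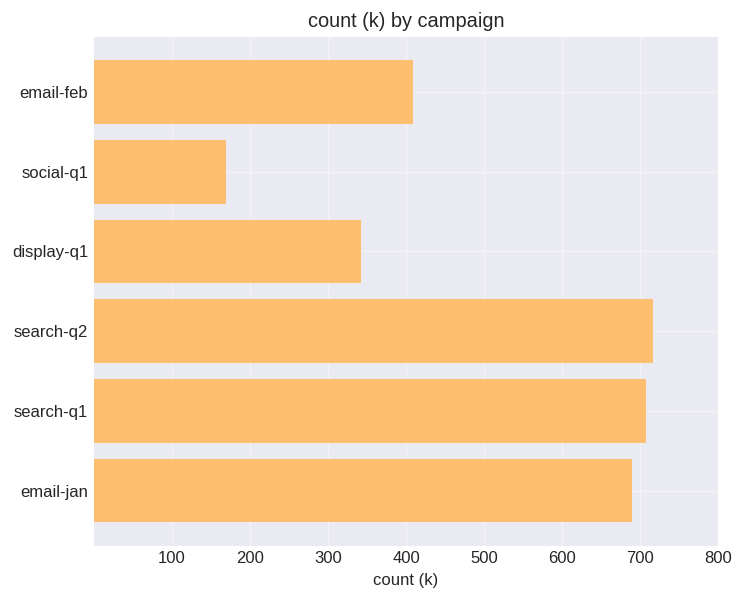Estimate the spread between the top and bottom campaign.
Max search-q2 ≈ 700, min social-q1 ≈ 200; range ≈ 500.

≈ 500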